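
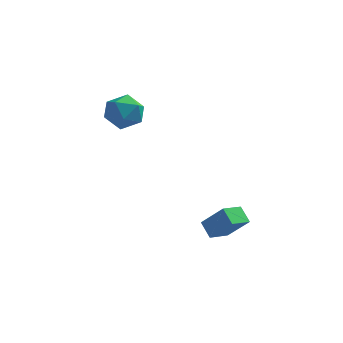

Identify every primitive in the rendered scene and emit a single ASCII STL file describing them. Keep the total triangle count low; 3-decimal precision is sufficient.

solid 
facet normal -0.560 0.578 0.593
outer loop
vertex 2.425 -0.643 -1.732
vertex 3.003 0.266 -2.072
vertex 1.422 -0.435 -2.881
endloop
endfacet
facet normal -0.511 -0.805 0.300
outer loop
vertex 1.937 -0.966 -3.428
vertex 2.425 -0.643 -1.732
vertex 1.422 -0.435 -2.881
endloop
endfacet
facet normal -0.560 0.578 0.594
outer loop
vertex 1.422 -0.435 -2.881
vertex 3.003 0.266 -2.072
vertex 2.0 0.475 -3.221
endloop
endfacet
facet normal -0.652 0.136 -0.746
outer loop
vertex 2.0 0.475 -3.221
vertex 1.937 -0.966 -3.428
vertex 1.422 -0.435 -2.881
endloop
endfacet
facet normal 0.652 -0.136 0.746
outer loop
vertex 2.425 -0.643 -1.732
vertex 3.518 -0.265 -2.619
vertex 3.003 0.266 -2.072
endloop
endfacet
facet normal -0.512 -0.805 0.301
outer loop
vertex 2.94 -1.175 -2.279
vertex 2.425 -0.643 -1.732
vertex 1.937 -0.966 -3.428
endloop
endfacet
facet normal 0.652 -0.136 0.746
outer loop
vertex 2.94 -1.175 -2.279
vertex 3.518 -0.265 -2.619
vertex 2.425 -0.643 -1.732
endloop
endfacet
facet normal 0.512 0.805 -0.300
outer loop
vertex 3.003 0.266 -2.072
vertex 3.518 -0.265 -2.619
vertex 2.0 0.475 -3.221
endloop
endfacet
facet normal -0.652 0.136 -0.746
outer loop
vertex 2.515 -0.057 -3.768
vertex 1.937 -0.966 -3.428
vertex 2.0 0.475 -3.221
endloop
endfacet
facet normal 0.512 0.805 -0.301
outer loop
vertex 2.0 0.475 -3.221
vertex 3.518 -0.265 -2.619
vertex 2.515 -0.057 -3.768
endloop
endfacet
facet normal 0.560 -0.578 -0.594
outer loop
vertex 2.515 -0.057 -3.768
vertex 2.94 -1.175 -2.279
vertex 1.937 -0.966 -3.428
endloop
endfacet
facet normal 0.560 -0.578 -0.594
outer loop
vertex 3.518 -0.265 -2.619
vertex 2.94 -1.175 -2.279
vertex 2.515 -0.057 -3.768
endloop
endfacet
facet normal 0.323 0.883 -0.340
outer loop
vertex -2.666 3.552 0.694
vertex -3.188 4.036 1.454
vertex -2.203 3.735 1.608
endloop
endfacet
facet normal 0.798 0.368 -0.478
outer loop
vertex -2.666 3.552 0.694
vertex -2.203 3.735 1.608
vertex -2.068 2.821 1.13
endloop
endfacet
facet normal 0.474 -0.132 -0.871
outer loop
vertex -2.666 3.552 0.694
vertex -2.068 2.821 1.13
vertex -2.969 2.556 0.68
endloop
endfacet
facet normal -0.202 0.075 -0.977
outer loop
vertex -2.666 3.552 0.694
vertex -2.969 2.556 0.68
vertex -3.661 3.308 0.881
endloop
endfacet
facet normal -0.294 0.702 -0.649
outer loop
vertex -2.666 3.552 0.694
vertex -3.661 3.308 0.881
vertex -3.188 4.036 1.454
endloop
endfacet
facet normal 0.987 0.071 0.143
outer loop
vertex -2.068 2.821 1.13
vertex -2.203 3.735 1.608
vertex -2.219 2.852 2.159
endloop
endfacet
facet normal 0.220 0.905 0.364
outer loop
vertex -2.203 3.735 1.608
vertex -3.188 4.036 1.454
vertex -2.911 3.604 2.36
endloop
endfacet
facet normal -0.780 0.611 -0.133
outer loop
vertex -3.188 4.036 1.454
vertex -3.661 3.308 0.881
vertex -3.812 3.339 1.91
endloop
endfacet
facet normal -0.630 -0.403 -0.664
outer loop
vertex -3.661 3.308 0.881
vertex -2.969 2.556 0.68
vertex -3.677 2.425 1.432
endloop
endfacet
facet normal 0.463 -0.737 -0.493
outer loop
vertex -2.969 2.556 0.68
vertex -2.068 2.821 1.13
vertex -2.692 2.124 1.586
endloop
endfacet
facet normal 0.202 -0.075 0.977
outer loop
vertex -3.214 2.608 2.346
vertex -2.219 2.852 2.159
vertex -2.911 3.604 2.36
endloop
endfacet
facet normal -0.474 0.132 0.871
outer loop
vertex -3.214 2.608 2.346
vertex -2.911 3.604 2.36
vertex -3.812 3.339 1.91
endloop
endfacet
facet normal -0.798 -0.368 0.478
outer loop
vertex -3.214 2.608 2.346
vertex -3.812 3.339 1.91
vertex -3.677 2.425 1.432
endloop
endfacet
facet normal -0.323 -0.883 0.340
outer loop
vertex -3.214 2.608 2.346
vertex -3.677 2.425 1.432
vertex -2.692 2.124 1.586
endloop
endfacet
facet normal 0.294 -0.702 0.649
outer loop
vertex -3.214 2.608 2.346
vertex -2.692 2.124 1.586
vertex -2.219 2.852 2.159
endloop
endfacet
facet normal 0.630 0.403 0.664
outer loop
vertex -2.911 3.604 2.36
vertex -2.219 2.852 2.159
vertex -2.203 3.735 1.608
endloop
endfacet
facet normal -0.463 0.737 0.493
outer loop
vertex -3.812 3.339 1.91
vertex -2.911 3.604 2.36
vertex -3.188 4.036 1.454
endloop
endfacet
facet normal -0.987 -0.071 -0.143
outer loop
vertex -3.677 2.425 1.432
vertex -3.812 3.339 1.91
vertex -3.661 3.308 0.881
endloop
endfacet
facet normal -0.220 -0.905 -0.364
outer loop
vertex -2.692 2.124 1.586
vertex -3.677 2.425 1.432
vertex -2.969 2.556 0.68
endloop
endfacet
facet normal 0.780 -0.611 0.133
outer loop
vertex -2.219 2.852 2.159
vertex -2.692 2.124 1.586
vertex -2.068 2.821 1.13
endloop
endfacet

endsolid


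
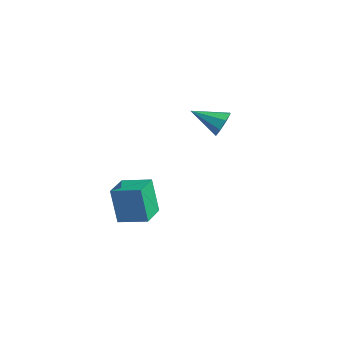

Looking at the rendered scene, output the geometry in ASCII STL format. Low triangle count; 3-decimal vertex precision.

solid 
facet normal 0.584 0.693 -0.423
outer loop
vertex 1.319 0.674 3.654
vertex 0.888 0.771 3.218
vertex 1.008 1.011 3.777
endloop
endfacet
facet normal 0.210 -0.158 0.965
outer loop
vertex 1.319 0.674 3.654
vertex 1.008 1.011 3.777
vertex 0.112 -0.151 3.782
endloop
endfacet
facet normal 0.583 0.694 -0.423
outer loop
vertex 1.008 1.011 3.777
vertex 0.888 0.771 3.218
vertex 0.627 1.207 3.573
endloop
endfacet
facet normal -0.344 0.269 0.900
outer loop
vertex 1.008 1.011 3.777
vertex 0.627 1.207 3.573
vertex 0.112 -0.151 3.782
endloop
endfacet
facet normal 0.584 0.693 -0.422
outer loop
vertex 0.627 1.207 3.573
vertex 0.888 0.771 3.218
vertex 0.399 1.148 3.161
endloop
endfacet
facet normal -0.832 0.378 0.406
outer loop
vertex 0.627 1.207 3.573
vertex 0.399 1.148 3.161
vertex 0.112 -0.151 3.782
endloop
endfacet
facet normal 0.583 0.693 -0.424
outer loop
vertex 0.399 1.148 3.161
vertex 0.888 0.771 3.218
vertex 0.458 0.867 2.783
endloop
endfacet
facet normal -0.968 0.104 -0.229
outer loop
vertex 0.399 1.148 3.161
vertex 0.458 0.867 2.783
vertex 0.112 -0.151 3.782
endloop
endfacet
facet normal 0.584 0.692 -0.424
outer loop
vertex 0.458 0.867 2.783
vertex 0.888 0.771 3.218
vertex 0.768 0.53 2.66
endloop
endfacet
facet normal -0.673 -0.389 -0.629
outer loop
vertex 0.458 0.867 2.783
vertex 0.768 0.53 2.66
vertex 0.112 -0.151 3.782
endloop
endfacet
facet normal 0.583 0.692 -0.425
outer loop
vertex 0.768 0.53 2.66
vertex 0.888 0.771 3.218
vertex 1.149 0.334 2.864
endloop
endfacet
facet normal -0.118 -0.817 -0.565
outer loop
vertex 0.768 0.53 2.66
vertex 1.149 0.334 2.864
vertex 0.112 -0.151 3.782
endloop
endfacet
facet normal 0.584 0.692 -0.424
outer loop
vertex 1.149 0.334 2.864
vertex 0.888 0.771 3.218
vertex 1.377 0.394 3.276
endloop
endfacet
facet normal 0.371 -0.926 -0.070
outer loop
vertex 1.149 0.334 2.864
vertex 1.377 0.394 3.276
vertex 0.112 -0.151 3.782
endloop
endfacet
facet normal 0.584 0.693 -0.423
outer loop
vertex 1.377 0.394 3.276
vertex 0.888 0.771 3.218
vertex 1.319 0.674 3.654
endloop
endfacet
facet normal 0.507 -0.654 0.562
outer loop
vertex 1.377 0.394 3.276
vertex 1.319 0.674 3.654
vertex 0.112 -0.151 3.782
endloop
endfacet
facet normal -0.689 -0.689 -0.222
outer loop
vertex 2.781 -4.72 2.369
vertex 1.999 -3.89 2.221
vertex 3.142 -4.629 0.968
endloop
endfacet
facet normal 0.680 -0.722 0.128
outer loop
vertex 3.921 -3.85 1.219
vertex 2.781 -4.72 2.369
vertex 3.142 -4.629 0.968
endloop
endfacet
facet normal -0.689 -0.689 -0.222
outer loop
vertex 3.142 -4.629 0.968
vertex 1.999 -3.89 2.221
vertex 2.36 -3.799 0.82
endloop
endfacet
facet normal 0.249 0.062 -0.966
outer loop
vertex 2.36 -3.799 0.82
vertex 3.921 -3.85 1.219
vertex 3.142 -4.629 0.968
endloop
endfacet
facet normal -0.249 -0.062 0.966
outer loop
vertex 2.781 -4.72 2.369
vertex 2.778 -3.111 2.472
vertex 1.999 -3.89 2.221
endloop
endfacet
facet normal 0.680 -0.722 0.128
outer loop
vertex 3.56 -3.941 2.62
vertex 2.781 -4.72 2.369
vertex 3.921 -3.85 1.219
endloop
endfacet
facet normal -0.249 -0.062 0.966
outer loop
vertex 3.56 -3.941 2.62
vertex 2.778 -3.111 2.472
vertex 2.781 -4.72 2.369
endloop
endfacet
facet normal -0.680 0.722 -0.128
outer loop
vertex 1.999 -3.89 2.221
vertex 2.778 -3.111 2.472
vertex 2.36 -3.799 0.82
endloop
endfacet
facet normal 0.249 0.062 -0.966
outer loop
vertex 3.139 -3.02 1.071
vertex 3.921 -3.85 1.219
vertex 2.36 -3.799 0.82
endloop
endfacet
facet normal -0.680 0.722 -0.128
outer loop
vertex 2.36 -3.799 0.82
vertex 2.778 -3.111 2.472
vertex 3.139 -3.02 1.071
endloop
endfacet
facet normal 0.689 0.689 0.222
outer loop
vertex 3.139 -3.02 1.071
vertex 3.56 -3.941 2.62
vertex 3.921 -3.85 1.219
endloop
endfacet
facet normal 0.689 0.689 0.222
outer loop
vertex 2.778 -3.111 2.472
vertex 3.56 -3.941 2.62
vertex 3.139 -3.02 1.071
endloop
endfacet

endsolid


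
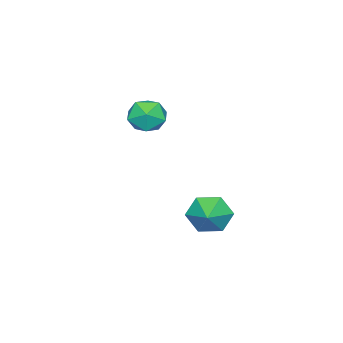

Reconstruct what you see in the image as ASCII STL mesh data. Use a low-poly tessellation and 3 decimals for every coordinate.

solid 
facet normal 0.202 0.800 0.564
outer loop
vertex 3.477 1.0 0.856
vertex 3.251 0.591 1.517
vertex 4.022 0.569 1.272
endloop
endfacet
facet normal 0.625 0.780 -0.011
outer loop
vertex 3.477 1.0 0.856
vertex 4.022 0.569 1.272
vertex 4.027 0.554 0.463
endloop
endfacet
facet normal 0.210 0.779 -0.590
outer loop
vertex 3.477 1.0 0.856
vertex 4.027 0.554 0.463
vertex 3.259 0.567 0.207
endloop
endfacet
facet normal -0.471 0.799 -0.375
outer loop
vertex 3.477 1.0 0.856
vertex 3.259 0.567 0.207
vertex 2.779 0.59 0.859
endloop
endfacet
facet normal -0.475 0.812 0.340
outer loop
vertex 3.477 1.0 0.856
vertex 2.779 0.59 0.859
vertex 3.251 0.591 1.517
endloop
endfacet
facet normal 0.986 0.166 0.003
outer loop
vertex 4.027 0.554 0.463
vertex 4.022 0.569 1.272
vertex 4.141 -0.13 0.881
endloop
endfacet
facet normal 0.302 0.199 0.932
outer loop
vertex 4.022 0.569 1.272
vertex 3.251 0.591 1.517
vertex 3.661 -0.107 1.533
endloop
endfacet
facet normal -0.794 0.215 0.569
outer loop
vertex 3.251 0.591 1.517
vertex 2.779 0.59 0.859
vertex 2.893 -0.094 1.277
endloop
endfacet
facet normal -0.787 0.194 -0.586
outer loop
vertex 2.779 0.59 0.859
vertex 3.259 0.567 0.207
vertex 2.898 -0.109 0.468
endloop
endfacet
facet normal 0.314 0.163 -0.935
outer loop
vertex 3.259 0.567 0.207
vertex 4.027 0.554 0.463
vertex 3.669 -0.131 0.223
endloop
endfacet
facet normal 0.471 -0.799 0.375
outer loop
vertex 3.443 -0.54 0.884
vertex 4.141 -0.13 0.881
vertex 3.661 -0.107 1.533
endloop
endfacet
facet normal -0.210 -0.779 0.590
outer loop
vertex 3.443 -0.54 0.884
vertex 3.661 -0.107 1.533
vertex 2.893 -0.094 1.277
endloop
endfacet
facet normal -0.625 -0.780 0.011
outer loop
vertex 3.443 -0.54 0.884
vertex 2.893 -0.094 1.277
vertex 2.898 -0.109 0.468
endloop
endfacet
facet normal -0.202 -0.800 -0.564
outer loop
vertex 3.443 -0.54 0.884
vertex 2.898 -0.109 0.468
vertex 3.669 -0.131 0.223
endloop
endfacet
facet normal 0.475 -0.812 -0.340
outer loop
vertex 3.443 -0.54 0.884
vertex 3.669 -0.131 0.223
vertex 4.141 -0.13 0.881
endloop
endfacet
facet normal 0.787 -0.194 0.586
outer loop
vertex 3.661 -0.107 1.533
vertex 4.141 -0.13 0.881
vertex 4.022 0.569 1.272
endloop
endfacet
facet normal -0.314 -0.163 0.935
outer loop
vertex 2.893 -0.094 1.277
vertex 3.661 -0.107 1.533
vertex 3.251 0.591 1.517
endloop
endfacet
facet normal -0.986 -0.166 -0.003
outer loop
vertex 2.898 -0.109 0.468
vertex 2.893 -0.094 1.277
vertex 2.779 0.59 0.859
endloop
endfacet
facet normal -0.302 -0.199 -0.932
outer loop
vertex 3.669 -0.131 0.223
vertex 2.898 -0.109 0.468
vertex 3.259 0.567 0.207
endloop
endfacet
facet normal 0.794 -0.215 -0.569
outer loop
vertex 4.141 -0.13 0.881
vertex 3.669 -0.131 0.223
vertex 4.027 0.554 0.463
endloop
endfacet
facet normal -0.829 -0.414 -0.375
outer loop
vertex 3.522 2.332 -4.211
vertex 3.101 2.531 -3.5
vertex 3.121 3.079 -4.149
endloop
endfacet
facet normal 0.731 0.436 -0.526
outer loop
vertex 3.522 2.332 -4.211
vertex 3.121 3.079 -4.149
vertex 3.939 2.949 -3.12
endloop
endfacet
facet normal -0.829 -0.414 -0.375
outer loop
vertex 3.121 3.079 -4.149
vertex 3.101 2.531 -3.5
vertex 2.7 3.278 -3.438
endloop
endfacet
facet normal 0.280 0.955 -0.102
outer loop
vertex 3.121 3.079 -4.149
vertex 2.7 3.278 -3.438
vertex 3.939 2.949 -3.12
endloop
endfacet
facet normal -0.829 -0.414 -0.375
outer loop
vertex 2.7 3.278 -3.438
vertex 3.101 2.531 -3.5
vertex 2.68 2.73 -2.788
endloop
endfacet
facet normal 0.037 0.763 0.645
outer loop
vertex 2.7 3.278 -3.438
vertex 2.68 2.73 -2.788
vertex 3.939 2.949 -3.12
endloop
endfacet
facet normal -0.829 -0.414 -0.375
outer loop
vertex 2.68 2.73 -2.788
vertex 3.101 2.531 -3.5
vertex 3.081 1.983 -2.85
endloop
endfacet
facet normal 0.246 0.052 0.968
outer loop
vertex 2.68 2.73 -2.788
vertex 3.081 1.983 -2.85
vertex 3.939 2.949 -3.12
endloop
endfacet
facet normal -0.829 -0.415 -0.375
outer loop
vertex 3.081 1.983 -2.85
vertex 3.101 2.531 -3.5
vertex 3.502 1.784 -3.561
endloop
endfacet
facet normal 0.697 -0.467 0.544
outer loop
vertex 3.081 1.983 -2.85
vertex 3.502 1.784 -3.561
vertex 3.939 2.949 -3.12
endloop
endfacet
facet normal -0.829 -0.415 -0.375
outer loop
vertex 3.502 1.784 -3.561
vertex 3.101 2.531 -3.5
vertex 3.522 2.332 -4.211
endloop
endfacet
facet normal 0.940 -0.275 -0.203
outer loop
vertex 3.502 1.784 -3.561
vertex 3.522 2.332 -4.211
vertex 3.939 2.949 -3.12
endloop
endfacet

endsolid


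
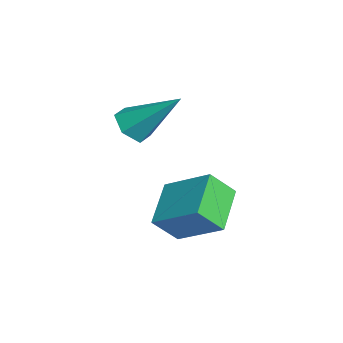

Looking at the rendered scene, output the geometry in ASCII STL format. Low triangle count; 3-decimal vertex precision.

solid 
facet normal -0.830 0.345 0.438
outer loop
vertex 2.39 2.5 -2.965
vertex 2.289 3.115 -3.641
vertex 1.62 1.571 -3.694
endloop
endfacet
facet normal 0.110 -0.668 0.736
outer loop
vertex 2.691 1.125 -4.259
vertex 2.39 2.5 -2.965
vertex 1.62 1.571 -3.694
endloop
endfacet
facet normal -0.831 0.345 0.437
outer loop
vertex 1.62 1.571 -3.694
vertex 2.289 3.115 -3.641
vertex 1.519 2.186 -4.371
endloop
endfacet
facet normal -0.547 -0.659 -0.517
outer loop
vertex 1.519 2.186 -4.371
vertex 2.691 1.125 -4.259
vertex 1.62 1.571 -3.694
endloop
endfacet
facet normal 0.547 0.658 0.517
outer loop
vertex 2.39 2.5 -2.965
vertex 3.36 2.669 -4.206
vertex 2.289 3.115 -3.641
endloop
endfacet
facet normal 0.109 -0.668 0.736
outer loop
vertex 3.461 2.054 -3.529
vertex 2.39 2.5 -2.965
vertex 2.691 1.125 -4.259
endloop
endfacet
facet normal 0.547 0.659 0.517
outer loop
vertex 3.461 2.054 -3.529
vertex 3.36 2.669 -4.206
vertex 2.39 2.5 -2.965
endloop
endfacet
facet normal -0.110 0.669 -0.735
outer loop
vertex 2.289 3.115 -3.641
vertex 3.36 2.669 -4.206
vertex 1.519 2.186 -4.371
endloop
endfacet
facet normal -0.547 -0.658 -0.517
outer loop
vertex 2.59 1.74 -4.935
vertex 2.691 1.125 -4.259
vertex 1.519 2.186 -4.371
endloop
endfacet
facet normal -0.109 0.668 -0.736
outer loop
vertex 1.519 2.186 -4.371
vertex 3.36 2.669 -4.206
vertex 2.59 1.74 -4.935
endloop
endfacet
facet normal 0.831 -0.345 -0.438
outer loop
vertex 2.59 1.74 -4.935
vertex 3.461 2.054 -3.529
vertex 2.691 1.125 -4.259
endloop
endfacet
facet normal 0.830 -0.345 -0.437
outer loop
vertex 3.36 2.669 -4.206
vertex 3.461 2.054 -3.529
vertex 2.59 1.74 -4.935
endloop
endfacet
facet normal -0.330 -0.660 -0.675
outer loop
vertex 0.571 1.138 -2.858
vertex 0.111 1.012 -2.51
vertex 0.069 1.443 -2.911
endloop
endfacet
facet normal 0.488 0.717 -0.497
outer loop
vertex 0.571 1.138 -2.858
vertex 0.069 1.443 -2.911
vertex 0.649 2.088 -1.41
endloop
endfacet
facet normal -0.331 -0.660 -0.675
outer loop
vertex 0.069 1.443 -2.911
vertex 0.111 1.012 -2.51
vertex -0.391 1.318 -2.563
endloop
endfacet
facet normal -0.409 0.885 -0.222
outer loop
vertex 0.069 1.443 -2.911
vertex -0.391 1.318 -2.563
vertex 0.649 2.088 -1.41
endloop
endfacet
facet normal -0.330 -0.659 -0.676
outer loop
vertex -0.391 1.318 -2.563
vertex 0.111 1.012 -2.51
vertex -0.349 0.887 -2.163
endloop
endfacet
facet normal -0.799 0.365 0.477
outer loop
vertex -0.391 1.318 -2.563
vertex -0.349 0.887 -2.163
vertex 0.649 2.088 -1.41
endloop
endfacet
facet normal -0.330 -0.660 -0.675
outer loop
vertex -0.349 0.887 -2.163
vertex 0.111 1.012 -2.51
vertex 0.153 0.581 -2.109
endloop
endfacet
facet normal -0.293 -0.321 0.901
outer loop
vertex -0.349 0.887 -2.163
vertex 0.153 0.581 -2.109
vertex 0.649 2.088 -1.41
endloop
endfacet
facet normal -0.330 -0.660 -0.675
outer loop
vertex 0.153 0.581 -2.109
vertex 0.111 1.012 -2.51
vertex 0.613 0.707 -2.457
endloop
endfacet
facet normal 0.607 -0.490 0.625
outer loop
vertex 0.153 0.581 -2.109
vertex 0.613 0.707 -2.457
vertex 0.649 2.088 -1.41
endloop
endfacet
facet normal -0.330 -0.660 -0.675
outer loop
vertex 0.613 0.707 -2.457
vertex 0.111 1.012 -2.51
vertex 0.571 1.138 -2.858
endloop
endfacet
facet normal 0.997 0.029 -0.073
outer loop
vertex 0.613 0.707 -2.457
vertex 0.571 1.138 -2.858
vertex 0.649 2.088 -1.41
endloop
endfacet

endsolid


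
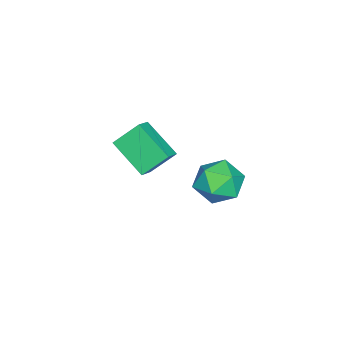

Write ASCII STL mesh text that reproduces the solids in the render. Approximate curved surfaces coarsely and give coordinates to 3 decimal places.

solid 
facet normal -0.876 0.027 -0.482
outer loop
vertex -4.16 -1.87 0.451
vertex -3.54 -0.368 -0.592
vertex -3.634 -2.786 -0.557
endloop
endfacet
facet normal -0.322 -0.778 0.539
outer loop
vertex -2.82 -2.812 -0.108
vertex -4.16 -1.87 0.451
vertex -3.634 -2.786 -0.557
endloop
endfacet
facet normal -0.876 0.027 -0.482
outer loop
vertex -3.634 -2.786 -0.557
vertex -3.54 -0.368 -0.592
vertex -3.014 -1.285 -1.599
endloop
endfacet
facet normal 0.360 -0.628 -0.690
outer loop
vertex -3.014 -1.285 -1.599
vertex -2.82 -2.812 -0.108
vertex -3.634 -2.786 -0.557
endloop
endfacet
facet normal -0.360 0.628 0.690
outer loop
vertex -4.16 -1.87 0.451
vertex -2.726 -0.394 -0.143
vertex -3.54 -0.368 -0.592
endloop
endfacet
facet normal -0.321 -0.778 0.540
outer loop
vertex -3.346 -1.895 0.899
vertex -4.16 -1.87 0.451
vertex -2.82 -2.812 -0.108
endloop
endfacet
facet normal -0.360 0.628 0.690
outer loop
vertex -3.346 -1.895 0.899
vertex -2.726 -0.394 -0.143
vertex -4.16 -1.87 0.451
endloop
endfacet
facet normal 0.323 0.778 -0.540
outer loop
vertex -3.54 -0.368 -0.592
vertex -2.726 -0.394 -0.143
vertex -3.014 -1.285 -1.599
endloop
endfacet
facet normal 0.360 -0.628 -0.690
outer loop
vertex -2.2 -1.31 -1.151
vertex -2.82 -2.812 -0.108
vertex -3.014 -1.285 -1.599
endloop
endfacet
facet normal 0.321 0.778 -0.540
outer loop
vertex -3.014 -1.285 -1.599
vertex -2.726 -0.394 -0.143
vertex -2.2 -1.31 -1.151
endloop
endfacet
facet normal 0.876 -0.027 0.482
outer loop
vertex -2.2 -1.31 -1.151
vertex -3.346 -1.895 0.899
vertex -2.82 -2.812 -0.108
endloop
endfacet
facet normal 0.876 -0.027 0.482
outer loop
vertex -2.726 -0.394 -0.143
vertex -3.346 -1.895 0.899
vertex -2.2 -1.31 -1.151
endloop
endfacet
facet normal -0.350 0.623 0.700
outer loop
vertex -0.544 3.558 1.728
vertex -0.552 2.763 2.432
vertex 0.314 3.369 2.325
endloop
endfacet
facet normal 0.056 0.972 0.228
outer loop
vertex -0.544 3.558 1.728
vertex 0.314 3.369 2.325
vertex 0.425 3.604 1.295
endloop
endfacet
facet normal -0.229 0.878 -0.420
outer loop
vertex -0.544 3.558 1.728
vertex 0.425 3.604 1.295
vertex -0.372 3.143 0.766
endloop
endfacet
facet normal -0.811 0.471 -0.348
outer loop
vertex -0.544 3.558 1.728
vertex -0.372 3.143 0.766
vertex -0.976 2.623 1.469
endloop
endfacet
facet normal -0.885 0.314 0.344
outer loop
vertex -0.544 3.558 1.728
vertex -0.976 2.623 1.469
vertex -0.552 2.763 2.432
endloop
endfacet
facet normal 0.704 0.673 0.229
outer loop
vertex 0.425 3.604 1.295
vertex 0.314 3.369 2.325
vertex 1.016 2.837 1.731
endloop
endfacet
facet normal 0.048 0.107 0.993
outer loop
vertex 0.314 3.369 2.325
vertex -0.552 2.763 2.432
vertex 0.412 2.317 2.434
endloop
endfacet
facet normal -0.819 -0.394 0.418
outer loop
vertex -0.552 2.763 2.432
vertex -0.976 2.623 1.469
vertex -0.385 1.856 1.905
endloop
endfacet
facet normal -0.699 -0.138 -0.702
outer loop
vertex -0.976 2.623 1.469
vertex -0.372 3.143 0.766
vertex -0.274 2.091 0.875
endloop
endfacet
facet normal 0.242 0.520 -0.819
outer loop
vertex -0.372 3.143 0.766
vertex 0.425 3.604 1.295
vertex 0.592 2.697 0.768
endloop
endfacet
facet normal 0.811 -0.471 0.348
outer loop
vertex 0.584 1.902 1.472
vertex 1.016 2.837 1.731
vertex 0.412 2.317 2.434
endloop
endfacet
facet normal 0.229 -0.878 0.420
outer loop
vertex 0.584 1.902 1.472
vertex 0.412 2.317 2.434
vertex -0.385 1.856 1.905
endloop
endfacet
facet normal -0.056 -0.972 -0.228
outer loop
vertex 0.584 1.902 1.472
vertex -0.385 1.856 1.905
vertex -0.274 2.091 0.875
endloop
endfacet
facet normal 0.350 -0.623 -0.700
outer loop
vertex 0.584 1.902 1.472
vertex -0.274 2.091 0.875
vertex 0.592 2.697 0.768
endloop
endfacet
facet normal 0.885 -0.314 -0.344
outer loop
vertex 0.584 1.902 1.472
vertex 0.592 2.697 0.768
vertex 1.016 2.837 1.731
endloop
endfacet
facet normal 0.699 0.138 0.702
outer loop
vertex 0.412 2.317 2.434
vertex 1.016 2.837 1.731
vertex 0.314 3.369 2.325
endloop
endfacet
facet normal -0.242 -0.520 0.819
outer loop
vertex -0.385 1.856 1.905
vertex 0.412 2.317 2.434
vertex -0.552 2.763 2.432
endloop
endfacet
facet normal -0.704 -0.673 -0.229
outer loop
vertex -0.274 2.091 0.875
vertex -0.385 1.856 1.905
vertex -0.976 2.623 1.469
endloop
endfacet
facet normal -0.048 -0.107 -0.993
outer loop
vertex 0.592 2.697 0.768
vertex -0.274 2.091 0.875
vertex -0.372 3.143 0.766
endloop
endfacet
facet normal 0.819 0.394 -0.418
outer loop
vertex 1.016 2.837 1.731
vertex 0.592 2.697 0.768
vertex 0.425 3.604 1.295
endloop
endfacet

endsolid


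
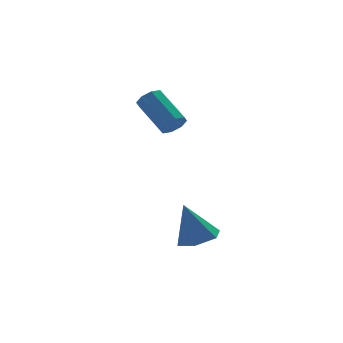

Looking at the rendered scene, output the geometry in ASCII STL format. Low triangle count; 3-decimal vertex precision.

solid 
facet normal 0.117 -0.845 -0.522
outer loop
vertex 1.314 -0.547 0.312
vertex 0.81 -0.794 0.599
vertex 0.904 -0.457 0.075
endloop
endfacet
facet normal 0.513 0.502 -0.696
outer loop
vertex 1.314 -0.547 0.312
vertex 0.904 -0.457 0.075
vertex 1.094 1.041 1.295
endloop
endfacet
facet normal 0.514 0.502 -0.696
outer loop
vertex 1.094 1.041 1.295
vertex 0.904 -0.457 0.075
vertex 0.684 1.131 1.057
endloop
endfacet
facet normal -0.118 0.845 0.522
outer loop
vertex 1.094 1.041 1.295
vertex 0.684 1.131 1.057
vertex 0.59 0.794 1.581
endloop
endfacet
facet normal 0.117 -0.845 -0.522
outer loop
vertex 0.904 -0.457 0.075
vertex 0.81 -0.794 0.599
vertex 0.439 -0.564 0.144
endloop
endfacet
facet normal -0.237 0.487 -0.841
outer loop
vertex 0.904 -0.457 0.075
vertex 0.439 -0.564 0.144
vertex 0.684 1.131 1.057
endloop
endfacet
facet normal -0.239 0.487 -0.840
outer loop
vertex 0.684 1.131 1.057
vertex 0.439 -0.564 0.144
vertex 0.219 1.024 1.127
endloop
endfacet
facet normal -0.116 0.845 0.523
outer loop
vertex 0.684 1.131 1.057
vertex 0.219 1.024 1.127
vertex 0.59 0.794 1.581
endloop
endfacet
facet normal 0.117 -0.845 -0.522
outer loop
vertex 0.439 -0.564 0.144
vertex 0.81 -0.794 0.599
vertex 0.192 -0.806 0.48
endloop
endfacet
facet normal -0.851 0.186 -0.491
outer loop
vertex 0.439 -0.564 0.144
vertex 0.192 -0.806 0.48
vertex 0.219 1.024 1.127
endloop
endfacet
facet normal -0.849 0.187 -0.494
outer loop
vertex 0.219 1.024 1.127
vertex 0.192 -0.806 0.48
vertex -0.029 0.782 1.462
endloop
endfacet
facet normal -0.117 0.844 0.523
outer loop
vertex 0.219 1.024 1.127
vertex -0.029 0.782 1.462
vertex 0.59 0.794 1.581
endloop
endfacet
facet normal 0.117 -0.844 -0.523
outer loop
vertex 0.192 -0.806 0.48
vertex 0.81 -0.794 0.599
vertex 0.306 -1.041 0.885
endloop
endfacet
facet normal -0.965 -0.222 0.142
outer loop
vertex 0.192 -0.806 0.48
vertex 0.306 -1.041 0.885
vertex -0.029 0.782 1.462
endloop
endfacet
facet normal -0.964 -0.223 0.144
outer loop
vertex -0.029 0.782 1.462
vertex 0.306 -1.041 0.885
vertex 0.086 0.547 1.868
endloop
endfacet
facet normal -0.117 0.845 0.522
outer loop
vertex -0.029 0.782 1.462
vertex 0.086 0.547 1.868
vertex 0.59 0.794 1.581
endloop
endfacet
facet normal 0.118 -0.845 -0.522
outer loop
vertex 0.306 -1.041 0.885
vertex 0.81 -0.794 0.599
vertex 0.716 -1.131 1.123
endloop
endfacet
facet normal -0.514 -0.502 0.696
outer loop
vertex 0.306 -1.041 0.885
vertex 0.716 -1.131 1.123
vertex 0.086 0.547 1.868
endloop
endfacet
facet normal -0.513 -0.502 0.697
outer loop
vertex 0.086 0.547 1.868
vertex 0.716 -1.131 1.123
vertex 0.496 0.457 2.105
endloop
endfacet
facet normal -0.117 0.845 0.522
outer loop
vertex 0.086 0.547 1.868
vertex 0.496 0.457 2.105
vertex 0.59 0.794 1.581
endloop
endfacet
facet normal 0.116 -0.845 -0.523
outer loop
vertex 0.716 -1.131 1.123
vertex 0.81 -0.794 0.599
vertex 1.181 -1.024 1.053
endloop
endfacet
facet normal 0.238 -0.487 0.840
outer loop
vertex 0.716 -1.131 1.123
vertex 1.181 -1.024 1.053
vertex 0.496 0.457 2.105
endloop
endfacet
facet normal 0.237 -0.487 0.840
outer loop
vertex 0.496 0.457 2.105
vertex 1.181 -1.024 1.053
vertex 0.961 0.564 2.036
endloop
endfacet
facet normal -0.117 0.845 0.522
outer loop
vertex 0.496 0.457 2.105
vertex 0.961 0.564 2.036
vertex 0.59 0.794 1.581
endloop
endfacet
facet normal 0.117 -0.844 -0.523
outer loop
vertex 1.181 -1.024 1.053
vertex 0.81 -0.794 0.599
vertex 1.429 -0.782 0.718
endloop
endfacet
facet normal 0.849 -0.188 0.493
outer loop
vertex 1.181 -1.024 1.053
vertex 1.429 -0.782 0.718
vertex 0.961 0.564 2.036
endloop
endfacet
facet normal 0.851 -0.186 0.492
outer loop
vertex 0.961 0.564 2.036
vertex 1.429 -0.782 0.718
vertex 1.208 0.806 1.7
endloop
endfacet
facet normal -0.117 0.845 0.522
outer loop
vertex 0.961 0.564 2.036
vertex 1.208 0.806 1.7
vertex 0.59 0.794 1.581
endloop
endfacet
facet normal 0.117 -0.845 -0.522
outer loop
vertex 1.429 -0.782 0.718
vertex 0.81 -0.794 0.599
vertex 1.314 -0.547 0.312
endloop
endfacet
facet normal 0.964 0.223 -0.144
outer loop
vertex 1.429 -0.782 0.718
vertex 1.314 -0.547 0.312
vertex 1.208 0.806 1.7
endloop
endfacet
facet normal 0.965 0.222 -0.143
outer loop
vertex 1.208 0.806 1.7
vertex 1.314 -0.547 0.312
vertex 1.094 1.041 1.295
endloop
endfacet
facet normal -0.117 0.844 0.523
outer loop
vertex 1.208 0.806 1.7
vertex 1.094 1.041 1.295
vertex 0.59 0.794 1.581
endloop
endfacet
facet normal 0.213 -0.280 -0.936
outer loop
vertex 0.739 -3.195 -4.319
vertex 0.146 -3.907 -4.241
vertex -0.154 -3.085 -4.555
endloop
endfacet
facet normal 0.081 0.985 0.153
outer loop
vertex 0.739 -3.195 -4.319
vertex -0.154 -3.085 -4.555
vertex -0.246 -3.393 -2.519
endloop
endfacet
facet normal 0.213 -0.280 -0.936
outer loop
vertex -0.154 -3.085 -4.555
vertex 0.146 -3.907 -4.241
vertex -0.747 -3.798 -4.477
endloop
endfacet
facet normal -0.764 0.642 0.063
outer loop
vertex -0.154 -3.085 -4.555
vertex -0.747 -3.798 -4.477
vertex -0.246 -3.393 -2.519
endloop
endfacet
facet normal 0.213 -0.280 -0.936
outer loop
vertex -0.747 -3.798 -4.477
vertex 0.146 -3.907 -4.241
vertex -0.446 -4.62 -4.163
endloop
endfacet
facet normal -0.930 -0.231 0.286
outer loop
vertex -0.747 -3.798 -4.477
vertex -0.446 -4.62 -4.163
vertex -0.246 -3.393 -2.519
endloop
endfacet
facet normal 0.213 -0.279 -0.936
outer loop
vertex -0.446 -4.62 -4.163
vertex 0.146 -3.907 -4.241
vertex 0.446 -4.73 -3.927
endloop
endfacet
facet normal -0.252 -0.761 0.598
outer loop
vertex -0.446 -4.62 -4.163
vertex 0.446 -4.73 -3.927
vertex -0.246 -3.393 -2.519
endloop
endfacet
facet normal 0.213 -0.280 -0.936
outer loop
vertex 0.446 -4.73 -3.927
vertex 0.146 -3.907 -4.241
vertex 1.039 -4.017 -4.005
endloop
endfacet
facet normal 0.593 -0.418 0.688
outer loop
vertex 0.446 -4.73 -3.927
vertex 1.039 -4.017 -4.005
vertex -0.246 -3.393 -2.519
endloop
endfacet
facet normal 0.213 -0.280 -0.936
outer loop
vertex 1.039 -4.017 -4.005
vertex 0.146 -3.907 -4.241
vertex 0.739 -3.195 -4.319
endloop
endfacet
facet normal 0.759 0.455 0.465
outer loop
vertex 1.039 -4.017 -4.005
vertex 0.739 -3.195 -4.319
vertex -0.246 -3.393 -2.519
endloop
endfacet

endsolid


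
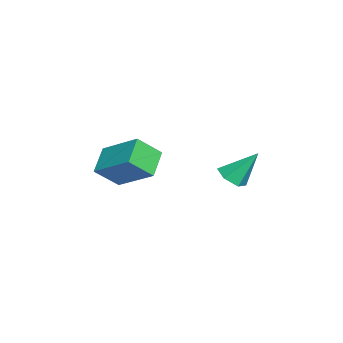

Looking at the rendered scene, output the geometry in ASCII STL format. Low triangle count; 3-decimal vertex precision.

solid 
facet normal 0.045 -0.606 -0.794
outer loop
vertex -0.237 0.084 -1.026
vertex -0.693 0.27 -1.194
vertex -0.249 0.497 -1.342
endloop
endfacet
facet normal 0.921 0.253 0.295
outer loop
vertex -0.237 0.084 -1.026
vertex -0.249 0.497 -1.342
vertex -0.747 1.01 -0.226
endloop
endfacet
facet normal 0.045 -0.606 -0.794
outer loop
vertex -0.249 0.497 -1.342
vertex -0.693 0.27 -1.194
vertex -0.704 0.683 -1.51
endloop
endfacet
facet normal 0.435 0.876 -0.209
outer loop
vertex -0.249 0.497 -1.342
vertex -0.704 0.683 -1.51
vertex -0.747 1.01 -0.226
endloop
endfacet
facet normal 0.044 -0.606 -0.794
outer loop
vertex -0.704 0.683 -1.51
vertex -0.693 0.27 -1.194
vertex -1.148 0.457 -1.362
endloop
endfacet
facet normal -0.501 0.834 -0.229
outer loop
vertex -0.704 0.683 -1.51
vertex -1.148 0.457 -1.362
vertex -0.747 1.01 -0.226
endloop
endfacet
facet normal 0.045 -0.605 -0.795
outer loop
vertex -1.148 0.457 -1.362
vertex -0.693 0.27 -1.194
vertex -1.137 0.044 -1.047
endloop
endfacet
facet normal -0.952 0.168 0.254
outer loop
vertex -1.148 0.457 -1.362
vertex -1.137 0.044 -1.047
vertex -0.747 1.01 -0.226
endloop
endfacet
facet normal 0.045 -0.605 -0.795
outer loop
vertex -1.137 0.044 -1.047
vertex -0.693 0.27 -1.194
vertex -0.682 -0.143 -0.879
endloop
endfacet
facet normal -0.467 -0.456 0.758
outer loop
vertex -1.137 0.044 -1.047
vertex -0.682 -0.143 -0.879
vertex -0.747 1.01 -0.226
endloop
endfacet
facet normal 0.046 -0.605 -0.795
outer loop
vertex -0.682 -0.143 -0.879
vertex -0.693 0.27 -1.194
vertex -0.237 0.084 -1.026
endloop
endfacet
facet normal 0.469 -0.415 0.779
outer loop
vertex -0.682 -0.143 -0.879
vertex -0.237 0.084 -1.026
vertex -0.747 1.01 -0.226
endloop
endfacet
facet normal -0.446 -0.735 -0.511
outer loop
vertex -1.578 -3.852 -1.65
vertex -2.435 -3.718 -1.095
vertex -1.913 -3.173 -2.333
endloop
endfacet
facet normal 0.832 -0.131 -0.539
outer loop
vertex -1.225 -2.042 -1.545
vertex -1.578 -3.852 -1.65
vertex -1.913 -3.173 -2.333
endloop
endfacet
facet normal -0.447 -0.734 -0.512
outer loop
vertex -1.913 -3.173 -2.333
vertex -2.435 -3.718 -1.095
vertex -2.77 -3.038 -1.778
endloop
endfacet
facet normal -0.329 0.666 -0.669
outer loop
vertex -2.77 -3.038 -1.778
vertex -1.225 -2.042 -1.545
vertex -1.913 -3.173 -2.333
endloop
endfacet
facet normal 0.329 -0.666 0.669
outer loop
vertex -1.578 -3.852 -1.65
vertex -1.747 -2.587 -0.307
vertex -2.435 -3.718 -1.095
endloop
endfacet
facet normal 0.832 -0.131 -0.539
outer loop
vertex -0.89 -2.722 -0.862
vertex -1.578 -3.852 -1.65
vertex -1.225 -2.042 -1.545
endloop
endfacet
facet normal 0.328 -0.667 0.669
outer loop
vertex -0.89 -2.722 -0.862
vertex -1.747 -2.587 -0.307
vertex -1.578 -3.852 -1.65
endloop
endfacet
facet normal -0.832 0.131 0.539
outer loop
vertex -2.435 -3.718 -1.095
vertex -1.747 -2.587 -0.307
vertex -2.77 -3.038 -1.778
endloop
endfacet
facet normal -0.329 0.667 -0.669
outer loop
vertex -2.082 -1.908 -0.99
vertex -1.225 -2.042 -1.545
vertex -2.77 -3.038 -1.778
endloop
endfacet
facet normal -0.832 0.131 0.539
outer loop
vertex -2.77 -3.038 -1.778
vertex -1.747 -2.587 -0.307
vertex -2.082 -1.908 -0.99
endloop
endfacet
facet normal 0.446 0.734 0.512
outer loop
vertex -2.082 -1.908 -0.99
vertex -0.89 -2.722 -0.862
vertex -1.225 -2.042 -1.545
endloop
endfacet
facet normal 0.447 0.734 0.511
outer loop
vertex -1.747 -2.587 -0.307
vertex -0.89 -2.722 -0.862
vertex -2.082 -1.908 -0.99
endloop
endfacet

endsolid


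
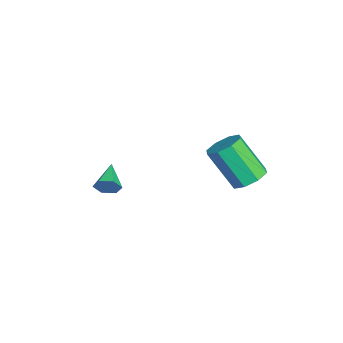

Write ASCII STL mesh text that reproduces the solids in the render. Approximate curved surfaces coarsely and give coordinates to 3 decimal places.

solid 
facet normal 0.929 -0.161 -0.333
outer loop
vertex -1.771 -2.588 0.294
vertex -1.967 -2.805 -0.148
vertex -1.87 -2.285 -0.129
endloop
endfacet
facet normal -0.038 0.808 0.588
outer loop
vertex -1.771 -2.588 0.294
vertex -1.87 -2.285 -0.129
vertex -3.073 -2.615 0.248
endloop
endfacet
facet normal 0.929 -0.161 -0.333
outer loop
vertex -1.87 -2.285 -0.129
vertex -1.967 -2.805 -0.148
vertex -2.066 -2.502 -0.571
endloop
endfacet
facet normal -0.337 0.896 -0.290
outer loop
vertex -1.87 -2.285 -0.129
vertex -2.066 -2.502 -0.571
vertex -3.073 -2.615 0.248
endloop
endfacet
facet normal 0.929 -0.161 -0.333
outer loop
vertex -2.066 -2.502 -0.571
vertex -1.967 -2.805 -0.148
vertex -2.163 -3.023 -0.59
endloop
endfacet
facet normal -0.634 0.146 -0.759
outer loop
vertex -2.066 -2.502 -0.571
vertex -2.163 -3.023 -0.59
vertex -3.073 -2.615 0.248
endloop
endfacet
facet normal 0.929 -0.161 -0.333
outer loop
vertex -2.163 -3.023 -0.59
vertex -1.967 -2.805 -0.148
vertex -2.064 -3.326 -0.167
endloop
endfacet
facet normal -0.631 -0.693 -0.348
outer loop
vertex -2.163 -3.023 -0.59
vertex -2.064 -3.326 -0.167
vertex -3.073 -2.615 0.248
endloop
endfacet
facet normal 0.929 -0.161 -0.333
outer loop
vertex -2.064 -3.326 -0.167
vertex -1.967 -2.805 -0.148
vertex -1.868 -3.109 0.275
endloop
endfacet
facet normal -0.332 -0.780 0.530
outer loop
vertex -2.064 -3.326 -0.167
vertex -1.868 -3.109 0.275
vertex -3.073 -2.615 0.248
endloop
endfacet
facet normal 0.929 -0.161 -0.333
outer loop
vertex -1.868 -3.109 0.275
vertex -1.967 -2.805 -0.148
vertex -1.771 -2.588 0.294
endloop
endfacet
facet normal -0.035 -0.030 0.999
outer loop
vertex -1.868 -3.109 0.275
vertex -1.771 -2.588 0.294
vertex -3.073 -2.615 0.248
endloop
endfacet
facet normal 0.306 0.499 -0.811
outer loop
vertex 2.636 1.528 3.251
vertex 2.008 1.773 3.165
vertex 2.562 1.979 3.501
endloop
endfacet
facet normal 0.942 -0.031 0.335
outer loop
vertex 2.636 1.528 3.251
vertex 2.562 1.979 3.501
vertex 2.121 0.683 4.62
endloop
endfacet
facet normal 0.942 -0.031 0.335
outer loop
vertex 2.121 0.683 4.62
vertex 2.562 1.979 3.501
vertex 2.047 1.133 4.87
endloop
endfacet
facet normal -0.304 -0.500 0.811
outer loop
vertex 2.121 0.683 4.62
vertex 2.047 1.133 4.87
vertex 1.492 0.927 4.535
endloop
endfacet
facet normal 0.304 0.502 -0.810
outer loop
vertex 2.562 1.979 3.501
vertex 2.008 1.773 3.165
vertex 2.163 2.308 3.555
endloop
endfacet
facet normal 0.565 0.590 0.577
outer loop
vertex 2.562 1.979 3.501
vertex 2.163 2.308 3.555
vertex 2.047 1.133 4.87
endloop
endfacet
facet normal 0.566 0.590 0.577
outer loop
vertex 2.047 1.133 4.87
vertex 2.163 2.308 3.555
vertex 1.648 1.463 4.924
endloop
endfacet
facet normal -0.304 -0.500 0.811
outer loop
vertex 2.047 1.133 4.87
vertex 1.648 1.463 4.924
vertex 1.492 0.927 4.535
endloop
endfacet
facet normal 0.306 0.501 -0.809
outer loop
vertex 2.163 2.308 3.555
vertex 2.008 1.773 3.165
vertex 1.673 2.325 3.38
endloop
endfacet
facet normal -0.142 0.865 0.481
outer loop
vertex 2.163 2.308 3.555
vertex 1.673 2.325 3.38
vertex 1.648 1.463 4.924
endloop
endfacet
facet normal -0.143 0.865 0.481
outer loop
vertex 1.648 1.463 4.924
vertex 1.673 2.325 3.38
vertex 1.158 1.479 4.749
endloop
endfacet
facet normal -0.306 -0.499 0.811
outer loop
vertex 1.648 1.463 4.924
vertex 1.158 1.479 4.749
vertex 1.492 0.927 4.535
endloop
endfacet
facet normal 0.304 0.500 -0.811
outer loop
vertex 1.673 2.325 3.38
vertex 2.008 1.773 3.165
vertex 1.379 2.017 3.08
endloop
endfacet
facet normal -0.767 0.633 0.102
outer loop
vertex 1.673 2.325 3.38
vertex 1.379 2.017 3.08
vertex 1.158 1.479 4.749
endloop
endfacet
facet normal -0.767 0.634 0.103
outer loop
vertex 1.158 1.479 4.749
vertex 1.379 2.017 3.08
vertex 0.864 1.172 4.449
endloop
endfacet
facet normal -0.306 -0.499 0.811
outer loop
vertex 1.158 1.479 4.749
vertex 0.864 1.172 4.449
vertex 1.492 0.927 4.535
endloop
endfacet
facet normal 0.304 0.500 -0.811
outer loop
vertex 1.379 2.017 3.08
vertex 2.008 1.773 3.165
vertex 1.453 1.567 2.83
endloop
endfacet
facet normal -0.942 0.031 -0.335
outer loop
vertex 1.379 2.017 3.08
vertex 1.453 1.567 2.83
vertex 0.864 1.172 4.449
endloop
endfacet
facet normal -0.942 0.031 -0.335
outer loop
vertex 0.864 1.172 4.449
vertex 1.453 1.567 2.83
vertex 0.938 0.721 4.199
endloop
endfacet
facet normal -0.306 -0.499 0.811
outer loop
vertex 0.864 1.172 4.449
vertex 0.938 0.721 4.199
vertex 1.492 0.927 4.535
endloop
endfacet
facet normal 0.304 0.500 -0.811
outer loop
vertex 1.453 1.567 2.83
vertex 2.008 1.773 3.165
vertex 1.852 1.237 2.776
endloop
endfacet
facet normal -0.566 -0.589 -0.577
outer loop
vertex 1.453 1.567 2.83
vertex 1.852 1.237 2.776
vertex 0.938 0.721 4.199
endloop
endfacet
facet normal -0.565 -0.590 -0.577
outer loop
vertex 0.938 0.721 4.199
vertex 1.852 1.237 2.776
vertex 1.337 0.392 4.145
endloop
endfacet
facet normal -0.304 -0.502 0.810
outer loop
vertex 0.938 0.721 4.199
vertex 1.337 0.392 4.145
vertex 1.492 0.927 4.535
endloop
endfacet
facet normal 0.306 0.499 -0.811
outer loop
vertex 1.852 1.237 2.776
vertex 2.008 1.773 3.165
vertex 2.342 1.221 2.951
endloop
endfacet
facet normal 0.143 -0.865 -0.480
outer loop
vertex 1.852 1.237 2.776
vertex 2.342 1.221 2.951
vertex 1.337 0.392 4.145
endloop
endfacet
facet normal 0.142 -0.865 -0.481
outer loop
vertex 1.337 0.392 4.145
vertex 2.342 1.221 2.951
vertex 1.827 0.375 4.32
endloop
endfacet
facet normal -0.306 -0.501 0.809
outer loop
vertex 1.337 0.392 4.145
vertex 1.827 0.375 4.32
vertex 1.492 0.927 4.535
endloop
endfacet
facet normal 0.306 0.499 -0.811
outer loop
vertex 2.342 1.221 2.951
vertex 2.008 1.773 3.165
vertex 2.636 1.528 3.251
endloop
endfacet
facet normal 0.767 -0.634 -0.103
outer loop
vertex 2.342 1.221 2.951
vertex 2.636 1.528 3.251
vertex 1.827 0.375 4.32
endloop
endfacet
facet normal 0.767 -0.633 -0.102
outer loop
vertex 1.827 0.375 4.32
vertex 2.636 1.528 3.251
vertex 2.121 0.683 4.62
endloop
endfacet
facet normal -0.304 -0.500 0.811
outer loop
vertex 1.827 0.375 4.32
vertex 2.121 0.683 4.62
vertex 1.492 0.927 4.535
endloop
endfacet

endsolid


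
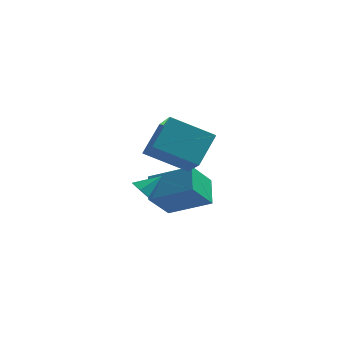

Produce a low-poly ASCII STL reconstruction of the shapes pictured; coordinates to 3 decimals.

solid 
facet normal -0.703 -0.451 -0.550
outer loop
vertex -0.153 -3.408 0.308
vertex -0.481 -2.93 0.335
vertex -0.081 -3.072 -0.06
endloop
endfacet
facet normal 0.929 -0.345 -0.133
outer loop
vertex -0.153 -3.408 0.308
vertex -0.081 -3.072 -0.06
vertex 0.301 -2.43 0.945
endloop
endfacet
facet normal -0.703 -0.451 -0.550
outer loop
vertex -0.081 -3.072 -0.06
vertex -0.481 -2.93 0.335
vertex -0.31 -2.63 -0.13
endloop
endfacet
facet normal 0.793 0.330 -0.512
outer loop
vertex -0.081 -3.072 -0.06
vertex -0.31 -2.63 -0.13
vertex 0.301 -2.43 0.945
endloop
endfacet
facet normal -0.703 -0.452 -0.550
outer loop
vertex -0.31 -2.63 -0.13
vertex -0.481 -2.93 0.335
vertex -0.668 -2.414 0.15
endloop
endfacet
facet normal 0.285 0.900 -0.330
outer loop
vertex -0.31 -2.63 -0.13
vertex -0.668 -2.414 0.15
vertex 0.301 -2.43 0.945
endloop
endfacet
facet normal -0.704 -0.452 -0.548
outer loop
vertex -0.668 -2.414 0.15
vertex -0.481 -2.93 0.335
vertex -0.884 -2.587 0.57
endloop
endfacet
facet normal -0.212 0.937 0.277
outer loop
vertex -0.668 -2.414 0.15
vertex -0.884 -2.587 0.57
vertex 0.301 -2.43 0.945
endloop
endfacet
facet normal -0.704 -0.451 -0.549
outer loop
vertex -0.884 -2.587 0.57
vertex -0.481 -2.93 0.335
vertex -0.797 -3.019 0.813
endloop
endfacet
facet normal -0.324 0.413 0.851
outer loop
vertex -0.884 -2.587 0.57
vertex -0.797 -3.019 0.813
vertex 0.301 -2.43 0.945
endloop
endfacet
facet normal -0.703 -0.452 -0.549
outer loop
vertex -0.797 -3.019 0.813
vertex -0.481 -2.93 0.335
vertex -0.471 -3.384 0.696
endloop
endfacet
facet normal 0.034 -0.278 0.960
outer loop
vertex -0.797 -3.019 0.813
vertex -0.471 -3.384 0.696
vertex 0.301 -2.43 0.945
endloop
endfacet
facet normal -0.704 -0.452 -0.549
outer loop
vertex -0.471 -3.384 0.696
vertex -0.481 -2.93 0.335
vertex -0.153 -3.408 0.308
endloop
endfacet
facet normal 0.591 -0.615 0.522
outer loop
vertex -0.471 -3.384 0.696
vertex -0.153 -3.408 0.308
vertex 0.301 -2.43 0.945
endloop
endfacet
facet normal -0.438 -0.469 0.767
outer loop
vertex 1.3 -0.458 0.319
vertex -0.504 -0.192 -0.549
vertex 1.432 -1.611 -0.31
endloop
endfacet
facet normal 0.893 -0.132 0.430
outer loop
vertex 2.164 -0.828 -1.591
vertex 1.3 -0.458 0.319
vertex 1.432 -1.611 -0.31
endloop
endfacet
facet normal -0.438 -0.469 0.767
outer loop
vertex 1.432 -1.611 -0.31
vertex -0.504 -0.192 -0.549
vertex -0.372 -1.345 -1.178
endloop
endfacet
facet normal 0.100 -0.873 -0.476
outer loop
vertex -0.372 -1.345 -1.178
vertex 2.164 -0.828 -1.591
vertex 1.432 -1.611 -0.31
endloop
endfacet
facet normal -0.100 0.873 0.476
outer loop
vertex 1.3 -0.458 0.319
vertex 0.228 0.591 -1.83
vertex -0.504 -0.192 -0.549
endloop
endfacet
facet normal 0.893 -0.132 0.430
outer loop
vertex 2.032 0.325 -0.962
vertex 1.3 -0.458 0.319
vertex 2.164 -0.828 -1.591
endloop
endfacet
facet normal -0.100 0.873 0.476
outer loop
vertex 2.032 0.325 -0.962
vertex 0.228 0.591 -1.83
vertex 1.3 -0.458 0.319
endloop
endfacet
facet normal -0.893 0.132 -0.430
outer loop
vertex -0.504 -0.192 -0.549
vertex 0.228 0.591 -1.83
vertex -0.372 -1.345 -1.178
endloop
endfacet
facet normal 0.100 -0.873 -0.476
outer loop
vertex 0.36 -0.562 -2.459
vertex 2.164 -0.828 -1.591
vertex -0.372 -1.345 -1.178
endloop
endfacet
facet normal -0.893 0.132 -0.430
outer loop
vertex -0.372 -1.345 -1.178
vertex 0.228 0.591 -1.83
vertex 0.36 -0.562 -2.459
endloop
endfacet
facet normal 0.438 0.469 -0.767
outer loop
vertex 0.36 -0.562 -2.459
vertex 2.032 0.325 -0.962
vertex 2.164 -0.828 -1.591
endloop
endfacet
facet normal 0.438 0.469 -0.767
outer loop
vertex 0.228 0.591 -1.83
vertex 2.032 0.325 -0.962
vertex 0.36 -0.562 -2.459
endloop
endfacet
facet normal -0.898 0.053 0.438
outer loop
vertex 0.004 -3.346 3.149
vertex 0.576 -2.226 4.186
vertex -0.54 -1.868 1.853
endloop
endfacet
facet normal -0.350 -0.687 -0.636
outer loop
vertex 1.264 -1.974 0.974
vertex 0.004 -3.346 3.149
vertex -0.54 -1.868 1.853
endloop
endfacet
facet normal -0.898 0.053 0.437
outer loop
vertex -0.54 -1.868 1.853
vertex 0.576 -2.226 4.186
vertex 0.031 -0.748 2.89
endloop
endfacet
facet normal -0.267 0.724 -0.635
outer loop
vertex 0.031 -0.748 2.89
vertex 1.264 -1.974 0.974
vertex -0.54 -1.868 1.853
endloop
endfacet
facet normal 0.267 -0.725 0.635
outer loop
vertex 0.004 -3.346 3.149
vertex 2.38 -2.332 3.307
vertex 0.576 -2.226 4.186
endloop
endfacet
facet normal -0.350 -0.687 -0.636
outer loop
vertex 1.809 -3.452 2.27
vertex 0.004 -3.346 3.149
vertex 1.264 -1.974 0.974
endloop
endfacet
facet normal 0.267 -0.724 0.636
outer loop
vertex 1.809 -3.452 2.27
vertex 2.38 -2.332 3.307
vertex 0.004 -3.346 3.149
endloop
endfacet
facet normal 0.350 0.687 0.636
outer loop
vertex 0.576 -2.226 4.186
vertex 2.38 -2.332 3.307
vertex 0.031 -0.748 2.89
endloop
endfacet
facet normal -0.267 0.725 -0.635
outer loop
vertex 1.836 -0.854 2.011
vertex 1.264 -1.974 0.974
vertex 0.031 -0.748 2.89
endloop
endfacet
facet normal 0.350 0.687 0.637
outer loop
vertex 0.031 -0.748 2.89
vertex 2.38 -2.332 3.307
vertex 1.836 -0.854 2.011
endloop
endfacet
facet normal 0.897 -0.053 -0.438
outer loop
vertex 1.836 -0.854 2.011
vertex 1.809 -3.452 2.27
vertex 1.264 -1.974 0.974
endloop
endfacet
facet normal 0.898 -0.053 -0.437
outer loop
vertex 2.38 -2.332 3.307
vertex 1.809 -3.452 2.27
vertex 1.836 -0.854 2.011
endloop
endfacet

endsolid


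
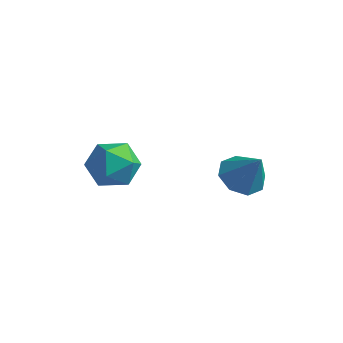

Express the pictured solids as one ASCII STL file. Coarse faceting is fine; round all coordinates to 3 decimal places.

solid 
facet normal -0.894 0.449 -0.004
outer loop
vertex -2.546 0.669 -1.063
vertex -2.954 -0.146 -1.388
vertex -2.879 0.012 -0.436
endloop
endfacet
facet normal -0.473 0.722 0.505
outer loop
vertex -2.546 0.669 -1.063
vertex -2.879 0.012 -0.436
vertex -2.033 0.452 -0.272
endloop
endfacet
facet normal 0.116 0.974 0.192
outer loop
vertex -2.546 0.669 -1.063
vertex -2.033 0.452 -0.272
vertex -1.586 0.566 -1.122
endloop
endfacet
facet normal 0.061 0.858 -0.509
outer loop
vertex -2.546 0.669 -1.063
vertex -1.586 0.566 -1.122
vertex -2.156 0.197 -1.812
endloop
endfacet
facet normal -0.564 0.534 -0.630
outer loop
vertex -2.546 0.669 -1.063
vertex -2.156 0.197 -1.812
vertex -2.954 -0.146 -1.388
endloop
endfacet
facet normal -0.281 0.190 0.941
outer loop
vertex -2.033 0.452 -0.272
vertex -2.879 0.012 -0.436
vertex -2.124 -0.497 -0.108
endloop
endfacet
facet normal -0.961 -0.251 0.117
outer loop
vertex -2.879 0.012 -0.436
vertex -2.954 -0.146 -1.388
vertex -2.694 -0.866 -0.798
endloop
endfacet
facet normal -0.428 -0.114 -0.897
outer loop
vertex -2.954 -0.146 -1.388
vertex -2.156 0.197 -1.812
vertex -2.247 -0.752 -1.648
endloop
endfacet
facet normal 0.582 0.412 -0.701
outer loop
vertex -2.156 0.197 -1.812
vertex -1.586 0.566 -1.122
vertex -1.401 -0.312 -1.484
endloop
endfacet
facet normal 0.673 0.599 0.434
outer loop
vertex -1.586 0.566 -1.122
vertex -2.033 0.452 -0.272
vertex -1.326 -0.154 -0.532
endloop
endfacet
facet normal -0.061 -0.858 0.509
outer loop
vertex -1.734 -0.969 -0.857
vertex -2.124 -0.497 -0.108
vertex -2.694 -0.866 -0.798
endloop
endfacet
facet normal -0.116 -0.974 -0.192
outer loop
vertex -1.734 -0.969 -0.857
vertex -2.694 -0.866 -0.798
vertex -2.247 -0.752 -1.648
endloop
endfacet
facet normal 0.473 -0.722 -0.505
outer loop
vertex -1.734 -0.969 -0.857
vertex -2.247 -0.752 -1.648
vertex -1.401 -0.312 -1.484
endloop
endfacet
facet normal 0.894 -0.449 0.004
outer loop
vertex -1.734 -0.969 -0.857
vertex -1.401 -0.312 -1.484
vertex -1.326 -0.154 -0.532
endloop
endfacet
facet normal 0.564 -0.534 0.630
outer loop
vertex -1.734 -0.969 -0.857
vertex -1.326 -0.154 -0.532
vertex -2.124 -0.497 -0.108
endloop
endfacet
facet normal -0.582 -0.412 0.701
outer loop
vertex -2.694 -0.866 -0.798
vertex -2.124 -0.497 -0.108
vertex -2.879 0.012 -0.436
endloop
endfacet
facet normal -0.673 -0.599 -0.434
outer loop
vertex -2.247 -0.752 -1.648
vertex -2.694 -0.866 -0.798
vertex -2.954 -0.146 -1.388
endloop
endfacet
facet normal 0.281 -0.190 -0.941
outer loop
vertex -1.401 -0.312 -1.484
vertex -2.247 -0.752 -1.648
vertex -2.156 0.197 -1.812
endloop
endfacet
facet normal 0.961 0.251 -0.117
outer loop
vertex -1.326 -0.154 -0.532
vertex -1.401 -0.312 -1.484
vertex -1.586 0.566 -1.122
endloop
endfacet
facet normal 0.428 0.114 0.897
outer loop
vertex -2.124 -0.497 -0.108
vertex -1.326 -0.154 -0.532
vertex -2.033 0.452 -0.272
endloop
endfacet
facet normal -0.559 0.049 -0.828
outer loop
vertex 1.994 1.217 -1.368
vertex 1.443 1.674 -0.969
vertex 2.114 1.831 -1.413
endloop
endfacet
facet normal 0.977 -0.197 -0.080
outer loop
vertex 1.994 1.217 -1.368
vertex 2.114 1.831 -1.413
vertex 2.197 1.606 0.149
endloop
endfacet
facet normal -0.559 0.050 -0.828
outer loop
vertex 2.114 1.831 -1.413
vertex 1.443 1.674 -0.969
vertex 1.841 2.353 -1.197
endloop
endfacet
facet normal 0.889 0.457 0.019
outer loop
vertex 2.114 1.831 -1.413
vertex 1.841 2.353 -1.197
vertex 2.197 1.606 0.149
endloop
endfacet
facet normal -0.559 0.050 -0.828
outer loop
vertex 1.841 2.353 -1.197
vertex 1.443 1.674 -0.969
vertex 1.334 2.477 -0.847
endloop
endfacet
facet normal 0.440 0.829 0.344
outer loop
vertex 1.841 2.353 -1.197
vertex 1.334 2.477 -0.847
vertex 2.197 1.606 0.149
endloop
endfacet
facet normal -0.559 0.050 -0.828
outer loop
vertex 1.334 2.477 -0.847
vertex 1.443 1.674 -0.969
vertex 0.891 2.13 -0.569
endloop
endfacet
facet normal -0.106 0.701 0.705
outer loop
vertex 1.334 2.477 -0.847
vertex 0.891 2.13 -0.569
vertex 2.197 1.606 0.149
endloop
endfacet
facet normal -0.559 0.050 -0.828
outer loop
vertex 0.891 2.13 -0.569
vertex 1.443 1.674 -0.969
vertex 0.771 1.516 -0.525
endloop
endfacet
facet normal -0.430 0.148 0.891
outer loop
vertex 0.891 2.13 -0.569
vertex 0.771 1.516 -0.525
vertex 2.197 1.606 0.149
endloop
endfacet
facet normal -0.559 0.049 -0.828
outer loop
vertex 0.771 1.516 -0.525
vertex 1.443 1.674 -0.969
vertex 1.045 0.994 -0.741
endloop
endfacet
facet normal -0.342 -0.507 0.791
outer loop
vertex 0.771 1.516 -0.525
vertex 1.045 0.994 -0.741
vertex 2.197 1.606 0.149
endloop
endfacet
facet normal -0.559 0.050 -0.828
outer loop
vertex 1.045 0.994 -0.741
vertex 1.443 1.674 -0.969
vertex 1.551 0.87 -1.09
endloop
endfacet
facet normal 0.106 -0.878 0.466
outer loop
vertex 1.045 0.994 -0.741
vertex 1.551 0.87 -1.09
vertex 2.197 1.606 0.149
endloop
endfacet
facet normal -0.558 0.050 -0.828
outer loop
vertex 1.551 0.87 -1.09
vertex 1.443 1.674 -0.969
vertex 1.994 1.217 -1.368
endloop
endfacet
facet normal 0.653 -0.750 0.105
outer loop
vertex 1.551 0.87 -1.09
vertex 1.994 1.217 -1.368
vertex 2.197 1.606 0.149
endloop
endfacet

endsolid


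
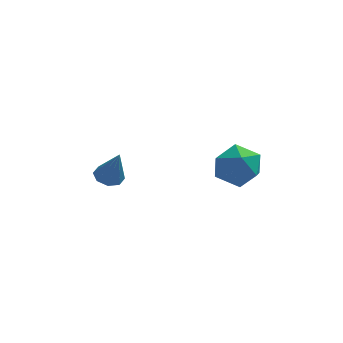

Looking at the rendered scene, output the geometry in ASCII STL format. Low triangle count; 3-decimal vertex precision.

solid 
facet normal -0.276 0.252 -0.928
outer loop
vertex -0.534 3.921 -2.637
vertex -1.139 3.898 -2.463
vertex -0.695 4.345 -2.474
endloop
endfacet
facet normal 0.941 0.292 0.170
outer loop
vertex -0.534 3.921 -2.637
vertex -0.695 4.345 -2.474
vertex -0.701 3.502 -0.997
endloop
endfacet
facet normal -0.275 0.251 -0.928
outer loop
vertex -0.695 4.345 -2.474
vertex -1.139 3.898 -2.463
vertex -1.117 4.507 -2.305
endloop
endfacet
facet normal 0.470 0.766 0.439
outer loop
vertex -0.695 4.345 -2.474
vertex -1.117 4.507 -2.305
vertex -0.701 3.502 -0.997
endloop
endfacet
facet normal -0.277 0.251 -0.928
outer loop
vertex -1.117 4.507 -2.305
vertex -1.139 3.898 -2.463
vertex -1.551 4.312 -2.228
endloop
endfacet
facet normal -0.219 0.739 0.637
outer loop
vertex -1.117 4.507 -2.305
vertex -1.551 4.312 -2.228
vertex -0.701 3.502 -0.997
endloop
endfacet
facet normal -0.277 0.251 -0.928
outer loop
vertex -1.551 4.312 -2.228
vertex -1.139 3.898 -2.463
vertex -1.744 3.874 -2.289
endloop
endfacet
facet normal -0.724 0.229 0.651
outer loop
vertex -1.551 4.312 -2.228
vertex -1.744 3.874 -2.289
vertex -0.701 3.502 -0.997
endloop
endfacet
facet normal -0.277 0.251 -0.928
outer loop
vertex -1.744 3.874 -2.289
vertex -1.139 3.898 -2.463
vertex -1.582 3.45 -2.452
endloop
endfacet
facet normal -0.749 -0.467 0.470
outer loop
vertex -1.744 3.874 -2.289
vertex -1.582 3.45 -2.452
vertex -0.701 3.502 -0.997
endloop
endfacet
facet normal -0.276 0.250 -0.928
outer loop
vertex -1.582 3.45 -2.452
vertex -1.139 3.898 -2.463
vertex -1.16 3.288 -2.621
endloop
endfacet
facet normal -0.279 -0.939 0.203
outer loop
vertex -1.582 3.45 -2.452
vertex -1.16 3.288 -2.621
vertex -0.701 3.502 -0.997
endloop
endfacet
facet normal -0.277 0.250 -0.928
outer loop
vertex -1.16 3.288 -2.621
vertex -1.139 3.898 -2.463
vertex -0.726 3.483 -2.698
endloop
endfacet
facet normal 0.410 -0.912 0.004
outer loop
vertex -1.16 3.288 -2.621
vertex -0.726 3.483 -2.698
vertex -0.701 3.502 -0.997
endloop
endfacet
facet normal -0.276 0.250 -0.928
outer loop
vertex -0.726 3.483 -2.698
vertex -1.139 3.898 -2.463
vertex -0.534 3.921 -2.637
endloop
endfacet
facet normal 0.916 -0.400 -0.009
outer loop
vertex -0.726 3.483 -2.698
vertex -0.534 3.921 -2.637
vertex -0.701 3.502 -0.997
endloop
endfacet
facet normal -0.169 0.896 0.411
outer loop
vertex 4.11 4.192 -1.402
vertex 3.067 3.993 -1.396
vertex 3.665 3.722 -0.561
endloop
endfacet
facet normal 0.469 0.642 0.607
outer loop
vertex 4.11 4.192 -1.402
vertex 3.665 3.722 -0.561
vertex 4.603 3.381 -0.925
endloop
endfacet
facet normal 0.850 0.526 0.016
outer loop
vertex 4.11 4.192 -1.402
vertex 4.603 3.381 -0.925
vertex 4.585 3.442 -1.985
endloop
endfacet
facet normal 0.449 0.708 -0.545
outer loop
vertex 4.11 4.192 -1.402
vertex 4.585 3.442 -1.985
vertex 3.636 3.82 -2.276
endloop
endfacet
facet normal -0.180 0.936 -0.301
outer loop
vertex 4.11 4.192 -1.402
vertex 3.636 3.82 -2.276
vertex 3.067 3.993 -1.396
endloop
endfacet
facet normal 0.366 0.014 0.930
outer loop
vertex 4.603 3.381 -0.925
vertex 3.665 3.722 -0.561
vertex 3.864 2.68 -0.624
endloop
endfacet
facet normal -0.665 0.424 0.614
outer loop
vertex 3.665 3.722 -0.561
vertex 3.067 3.993 -1.396
vertex 2.915 3.058 -0.915
endloop
endfacet
facet normal -0.685 0.490 -0.539
outer loop
vertex 3.067 3.993 -1.396
vertex 3.636 3.82 -2.276
vertex 2.897 3.119 -1.975
endloop
endfacet
facet normal 0.335 0.120 -0.935
outer loop
vertex 3.636 3.82 -2.276
vertex 4.585 3.442 -1.985
vertex 3.835 2.778 -2.339
endloop
endfacet
facet normal 0.984 -0.174 -0.027
outer loop
vertex 4.585 3.442 -1.985
vertex 4.603 3.381 -0.925
vertex 4.433 2.507 -1.504
endloop
endfacet
facet normal -0.449 -0.708 0.545
outer loop
vertex 3.39 2.308 -1.498
vertex 3.864 2.68 -0.624
vertex 2.915 3.058 -0.915
endloop
endfacet
facet normal -0.850 -0.526 -0.016
outer loop
vertex 3.39 2.308 -1.498
vertex 2.915 3.058 -0.915
vertex 2.897 3.119 -1.975
endloop
endfacet
facet normal -0.469 -0.642 -0.607
outer loop
vertex 3.39 2.308 -1.498
vertex 2.897 3.119 -1.975
vertex 3.835 2.778 -2.339
endloop
endfacet
facet normal 0.169 -0.896 -0.411
outer loop
vertex 3.39 2.308 -1.498
vertex 3.835 2.778 -2.339
vertex 4.433 2.507 -1.504
endloop
endfacet
facet normal 0.180 -0.936 0.301
outer loop
vertex 3.39 2.308 -1.498
vertex 4.433 2.507 -1.504
vertex 3.864 2.68 -0.624
endloop
endfacet
facet normal -0.335 -0.120 0.935
outer loop
vertex 2.915 3.058 -0.915
vertex 3.864 2.68 -0.624
vertex 3.665 3.722 -0.561
endloop
endfacet
facet normal -0.984 0.174 0.027
outer loop
vertex 2.897 3.119 -1.975
vertex 2.915 3.058 -0.915
vertex 3.067 3.993 -1.396
endloop
endfacet
facet normal -0.366 -0.014 -0.930
outer loop
vertex 3.835 2.778 -2.339
vertex 2.897 3.119 -1.975
vertex 3.636 3.82 -2.276
endloop
endfacet
facet normal 0.665 -0.424 -0.614
outer loop
vertex 4.433 2.507 -1.504
vertex 3.835 2.778 -2.339
vertex 4.585 3.442 -1.985
endloop
endfacet
facet normal 0.685 -0.490 0.539
outer loop
vertex 3.864 2.68 -0.624
vertex 4.433 2.507 -1.504
vertex 4.603 3.381 -0.925
endloop
endfacet

endsolid


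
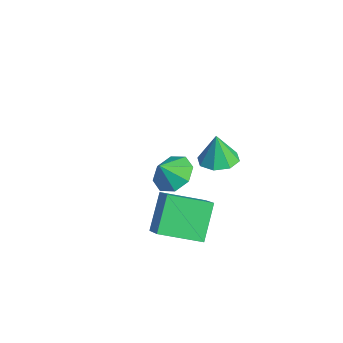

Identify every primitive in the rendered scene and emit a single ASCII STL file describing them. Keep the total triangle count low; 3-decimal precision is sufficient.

solid 
facet normal -0.103 0.607 -0.788
outer loop
vertex 0.257 0.53 -3.983
vertex -0.697 0.151 -4.15
vertex -0.305 0.938 -3.595
endloop
endfacet
facet normal 0.594 0.055 0.803
outer loop
vertex 0.257 0.53 -3.983
vertex -0.305 0.938 -3.595
vertex -0.583 -0.511 -3.29
endloop
endfacet
facet normal -0.103 0.607 -0.788
outer loop
vertex -0.305 0.938 -3.595
vertex -0.697 0.151 -4.15
vertex -1.097 0.885 -3.532
endloop
endfacet
facet normal 0.065 0.194 0.979
outer loop
vertex -0.305 0.938 -3.595
vertex -1.097 0.885 -3.532
vertex -0.583 -0.511 -3.29
endloop
endfacet
facet normal -0.105 0.606 -0.788
outer loop
vertex -1.097 0.885 -3.532
vertex -0.697 0.151 -4.15
vertex -1.654 0.401 -3.83
endloop
endfacet
facet normal -0.461 -0.016 0.887
outer loop
vertex -1.097 0.885 -3.532
vertex -1.654 0.401 -3.83
vertex -0.583 -0.511 -3.29
endloop
endfacet
facet normal -0.105 0.607 -0.788
outer loop
vertex -1.654 0.401 -3.83
vertex -0.697 0.151 -4.15
vertex -1.65 -0.229 -4.316
endloop
endfacet
facet normal -0.677 -0.452 0.580
outer loop
vertex -1.654 0.401 -3.83
vertex -1.65 -0.229 -4.316
vertex -0.583 -0.511 -3.29
endloop
endfacet
facet normal -0.104 0.606 -0.788
outer loop
vertex -1.65 -0.229 -4.316
vertex -0.697 0.151 -4.15
vertex -1.088 -0.637 -4.704
endloop
endfacet
facet normal -0.457 -0.857 0.239
outer loop
vertex -1.65 -0.229 -4.316
vertex -1.088 -0.637 -4.704
vertex -0.583 -0.511 -3.29
endloop
endfacet
facet normal -0.104 0.606 -0.789
outer loop
vertex -1.088 -0.637 -4.704
vertex -0.697 0.151 -4.15
vertex -0.296 -0.584 -4.768
endloop
endfacet
facet normal 0.072 -0.995 0.063
outer loop
vertex -1.088 -0.637 -4.704
vertex -0.296 -0.584 -4.768
vertex -0.583 -0.511 -3.29
endloop
endfacet
facet normal -0.104 0.606 -0.788
outer loop
vertex -0.296 -0.584 -4.768
vertex -0.697 0.151 -4.15
vertex 0.261 -0.1 -4.469
endloop
endfacet
facet normal 0.599 -0.785 0.155
outer loop
vertex -0.296 -0.584 -4.768
vertex 0.261 -0.1 -4.469
vertex -0.583 -0.511 -3.29
endloop
endfacet
facet normal -0.103 0.607 -0.788
outer loop
vertex 0.261 -0.1 -4.469
vertex -0.697 0.151 -4.15
vertex 0.257 0.53 -3.983
endloop
endfacet
facet normal 0.815 -0.351 0.461
outer loop
vertex 0.261 -0.1 -4.469
vertex 0.257 0.53 -3.983
vertex -0.583 -0.511 -3.29
endloop
endfacet
facet normal -0.789 0.075 -0.609
outer loop
vertex 2.378 -1.541 -2.223
vertex 2.995 0.249 -2.802
vertex 3.394 -2.348 -3.639
endloop
endfacet
facet normal -0.311 -0.904 0.292
outer loop
vertex 4.665 -2.469 -2.658
vertex 2.378 -1.541 -2.223
vertex 3.394 -2.348 -3.639
endloop
endfacet
facet normal -0.789 0.075 -0.610
outer loop
vertex 3.394 -2.348 -3.639
vertex 2.995 0.249 -2.802
vertex 4.011 -0.558 -4.217
endloop
endfacet
facet normal 0.529 -0.420 -0.737
outer loop
vertex 4.011 -0.558 -4.217
vertex 4.665 -2.469 -2.658
vertex 3.394 -2.348 -3.639
endloop
endfacet
facet normal -0.529 0.421 0.737
outer loop
vertex 2.378 -1.541 -2.223
vertex 4.266 0.128 -1.821
vertex 2.995 0.249 -2.802
endloop
endfacet
facet normal -0.311 -0.904 0.292
outer loop
vertex 3.649 -1.662 -1.243
vertex 2.378 -1.541 -2.223
vertex 4.665 -2.469 -2.658
endloop
endfacet
facet normal -0.529 0.420 0.737
outer loop
vertex 3.649 -1.662 -1.243
vertex 4.266 0.128 -1.821
vertex 2.378 -1.541 -2.223
endloop
endfacet
facet normal 0.311 0.904 -0.292
outer loop
vertex 2.995 0.249 -2.802
vertex 4.266 0.128 -1.821
vertex 4.011 -0.558 -4.217
endloop
endfacet
facet normal 0.528 -0.421 -0.737
outer loop
vertex 5.282 -0.679 -3.237
vertex 4.665 -2.469 -2.658
vertex 4.011 -0.558 -4.217
endloop
endfacet
facet normal 0.311 0.904 -0.292
outer loop
vertex 4.011 -0.558 -4.217
vertex 4.266 0.128 -1.821
vertex 5.282 -0.679 -3.237
endloop
endfacet
facet normal 0.789 -0.075 0.609
outer loop
vertex 5.282 -0.679 -3.237
vertex 3.649 -1.662 -1.243
vertex 4.665 -2.469 -2.658
endloop
endfacet
facet normal 0.789 -0.075 0.609
outer loop
vertex 4.266 0.128 -1.821
vertex 3.649 -1.662 -1.243
vertex 5.282 -0.679 -3.237
endloop
endfacet
facet normal 0.101 0.045 -0.994
outer loop
vertex 4.757 -0.109 0.795
vertex 4.041 0.382 0.744
vertex 4.891 0.542 0.838
endloop
endfacet
facet normal 0.795 -0.201 0.573
outer loop
vertex 4.757 -0.109 0.795
vertex 4.891 0.542 0.838
vertex 3.899 0.318 2.136
endloop
endfacet
facet normal 0.101 0.046 -0.994
outer loop
vertex 4.891 0.542 0.838
vertex 4.041 0.382 0.744
vertex 4.527 1.099 0.827
endloop
endfacet
facet normal 0.670 0.450 0.590
outer loop
vertex 4.891 0.542 0.838
vertex 4.527 1.099 0.827
vertex 3.899 0.318 2.136
endloop
endfacet
facet normal 0.102 0.046 -0.994
outer loop
vertex 4.527 1.099 0.827
vertex 4.041 0.382 0.744
vertex 3.878 1.236 0.767
endloop
endfacet
facet normal 0.123 0.825 0.551
outer loop
vertex 4.527 1.099 0.827
vertex 3.878 1.236 0.767
vertex 3.899 0.318 2.136
endloop
endfacet
facet normal 0.101 0.046 -0.994
outer loop
vertex 3.878 1.236 0.767
vertex 4.041 0.382 0.744
vertex 3.325 0.873 0.694
endloop
endfacet
facet normal -0.525 0.703 0.480
outer loop
vertex 3.878 1.236 0.767
vertex 3.325 0.873 0.694
vertex 3.899 0.318 2.136
endloop
endfacet
facet normal 0.101 0.046 -0.994
outer loop
vertex 3.325 0.873 0.694
vertex 4.041 0.382 0.744
vertex 3.191 0.222 0.65
endloop
endfacet
facet normal -0.896 0.156 0.417
outer loop
vertex 3.325 0.873 0.694
vertex 3.191 0.222 0.65
vertex 3.899 0.318 2.136
endloop
endfacet
facet normal 0.101 0.045 -0.994
outer loop
vertex 3.191 0.222 0.65
vertex 4.041 0.382 0.744
vertex 3.555 -0.335 0.662
endloop
endfacet
facet normal -0.771 -0.495 0.399
outer loop
vertex 3.191 0.222 0.65
vertex 3.555 -0.335 0.662
vertex 3.899 0.318 2.136
endloop
endfacet
facet normal 0.101 0.045 -0.994
outer loop
vertex 3.555 -0.335 0.662
vertex 4.041 0.382 0.744
vertex 4.204 -0.472 0.722
endloop
endfacet
facet normal -0.224 -0.871 0.438
outer loop
vertex 3.555 -0.335 0.662
vertex 4.204 -0.472 0.722
vertex 3.899 0.318 2.136
endloop
endfacet
facet normal 0.102 0.045 -0.994
outer loop
vertex 4.204 -0.472 0.722
vertex 4.041 0.382 0.744
vertex 4.757 -0.109 0.795
endloop
endfacet
facet normal 0.424 -0.749 0.510
outer loop
vertex 4.204 -0.472 0.722
vertex 4.757 -0.109 0.795
vertex 3.899 0.318 2.136
endloop
endfacet

endsolid


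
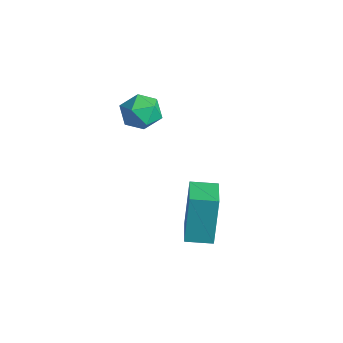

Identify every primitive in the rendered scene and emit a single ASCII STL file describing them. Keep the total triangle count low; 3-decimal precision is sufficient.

solid 
facet normal 0.293 -0.109 0.950
outer loop
vertex -2.071 2.928 2.864
vertex -2.885 2.629 3.081
vertex -2.252 2.054 2.82
endloop
endfacet
facet normal 0.841 -0.199 0.503
outer loop
vertex -2.071 2.928 2.864
vertex -2.252 2.054 2.82
vertex -1.773 2.444 2.174
endloop
endfacet
facet normal 0.911 0.396 0.116
outer loop
vertex -2.071 2.928 2.864
vertex -1.773 2.444 2.174
vertex -2.11 3.26 2.036
endloop
endfacet
facet normal 0.406 0.855 0.324
outer loop
vertex -2.071 2.928 2.864
vertex -2.11 3.26 2.036
vertex -2.797 3.374 2.596
endloop
endfacet
facet normal 0.024 0.543 0.839
outer loop
vertex -2.071 2.928 2.864
vertex -2.797 3.374 2.596
vertex -2.885 2.629 3.081
endloop
endfacet
facet normal 0.677 -0.734 0.059
outer loop
vertex -1.773 2.444 2.174
vertex -2.252 2.054 2.82
vertex -2.403 1.846 1.964
endloop
endfacet
facet normal -0.210 -0.587 0.782
outer loop
vertex -2.252 2.054 2.82
vertex -2.885 2.629 3.081
vertex -3.09 1.96 2.524
endloop
endfacet
facet normal -0.646 0.469 0.603
outer loop
vertex -2.885 2.629 3.081
vertex -2.797 3.374 2.596
vertex -3.427 2.776 2.386
endloop
endfacet
facet normal -0.027 0.972 -0.231
outer loop
vertex -2.797 3.374 2.596
vertex -2.11 3.26 2.036
vertex -2.948 3.166 1.74
endloop
endfacet
facet normal 0.790 0.230 -0.568
outer loop
vertex -2.11 3.26 2.036
vertex -1.773 2.444 2.174
vertex -2.315 2.591 1.479
endloop
endfacet
facet normal -0.406 -0.855 -0.324
outer loop
vertex -3.129 2.292 1.696
vertex -2.403 1.846 1.964
vertex -3.09 1.96 2.524
endloop
endfacet
facet normal -0.911 -0.396 -0.116
outer loop
vertex -3.129 2.292 1.696
vertex -3.09 1.96 2.524
vertex -3.427 2.776 2.386
endloop
endfacet
facet normal -0.841 0.199 -0.503
outer loop
vertex -3.129 2.292 1.696
vertex -3.427 2.776 2.386
vertex -2.948 3.166 1.74
endloop
endfacet
facet normal -0.293 0.109 -0.950
outer loop
vertex -3.129 2.292 1.696
vertex -2.948 3.166 1.74
vertex -2.315 2.591 1.479
endloop
endfacet
facet normal -0.024 -0.543 -0.839
outer loop
vertex -3.129 2.292 1.696
vertex -2.315 2.591 1.479
vertex -2.403 1.846 1.964
endloop
endfacet
facet normal 0.027 -0.972 0.231
outer loop
vertex -3.09 1.96 2.524
vertex -2.403 1.846 1.964
vertex -2.252 2.054 2.82
endloop
endfacet
facet normal -0.790 -0.230 0.568
outer loop
vertex -3.427 2.776 2.386
vertex -3.09 1.96 2.524
vertex -2.885 2.629 3.081
endloop
endfacet
facet normal -0.677 0.734 -0.059
outer loop
vertex -2.948 3.166 1.74
vertex -3.427 2.776 2.386
vertex -2.797 3.374 2.596
endloop
endfacet
facet normal 0.210 0.587 -0.782
outer loop
vertex -2.315 2.591 1.479
vertex -2.948 3.166 1.74
vertex -2.11 3.26 2.036
endloop
endfacet
facet normal 0.646 -0.469 -0.603
outer loop
vertex -2.403 1.846 1.964
vertex -2.315 2.591 1.479
vertex -1.773 2.444 2.174
endloop
endfacet
facet normal -0.868 0.453 -0.204
outer loop
vertex -0.854 3.763 -0.977
vertex -0.33 4.726 -1.07
vertex -0.55 3.393 -3.093
endloop
endfacet
facet normal -0.476 -0.875 0.085
outer loop
vertex 0.83 2.674 -2.77
vertex -0.854 3.763 -0.977
vertex -0.55 3.393 -3.093
endloop
endfacet
facet normal -0.869 0.452 -0.203
outer loop
vertex -0.55 3.393 -3.093
vertex -0.33 4.726 -1.07
vertex -0.027 4.356 -3.187
endloop
endfacet
facet normal 0.139 -0.171 -0.975
outer loop
vertex -0.027 4.356 -3.187
vertex 0.83 2.674 -2.77
vertex -0.55 3.393 -3.093
endloop
endfacet
facet normal -0.140 0.170 0.975
outer loop
vertex -0.854 3.763 -0.977
vertex 1.05 4.007 -0.747
vertex -0.33 4.726 -1.07
endloop
endfacet
facet normal -0.476 -0.875 0.085
outer loop
vertex 0.527 3.044 -0.653
vertex -0.854 3.763 -0.977
vertex 0.83 2.674 -2.77
endloop
endfacet
facet normal -0.140 0.171 0.975
outer loop
vertex 0.527 3.044 -0.653
vertex 1.05 4.007 -0.747
vertex -0.854 3.763 -0.977
endloop
endfacet
facet normal 0.476 0.875 -0.085
outer loop
vertex -0.33 4.726 -1.07
vertex 1.05 4.007 -0.747
vertex -0.027 4.356 -3.187
endloop
endfacet
facet normal 0.140 -0.170 -0.975
outer loop
vertex 1.354 3.637 -2.863
vertex 0.83 2.674 -2.77
vertex -0.027 4.356 -3.187
endloop
endfacet
facet normal 0.476 0.876 -0.085
outer loop
vertex -0.027 4.356 -3.187
vertex 1.05 4.007 -0.747
vertex 1.354 3.637 -2.863
endloop
endfacet
facet normal 0.868 -0.453 0.203
outer loop
vertex 1.354 3.637 -2.863
vertex 0.527 3.044 -0.653
vertex 0.83 2.674 -2.77
endloop
endfacet
facet normal 0.869 -0.452 0.204
outer loop
vertex 1.05 4.007 -0.747
vertex 0.527 3.044 -0.653
vertex 1.354 3.637 -2.863
endloop
endfacet

endsolid
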